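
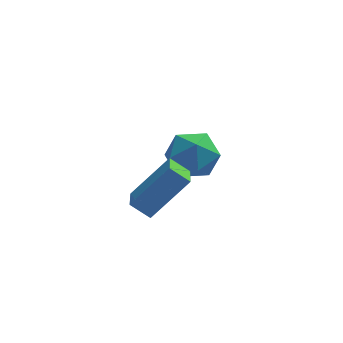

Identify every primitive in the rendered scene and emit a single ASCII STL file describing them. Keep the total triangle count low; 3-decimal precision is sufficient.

solid 
facet normal -0.502 -0.273 0.821
outer loop
vertex 2.818 1.736 -1.965
vertex 2.578 0.755 -2.438
vertex 3.507 0.87 -1.832
endloop
endfacet
facet normal 0.030 0.175 0.984
outer loop
vertex 2.818 1.736 -1.965
vertex 3.507 0.87 -1.832
vertex 3.921 1.886 -2.025
endloop
endfacet
facet normal -0.072 0.781 0.621
outer loop
vertex 2.818 1.736 -1.965
vertex 3.921 1.886 -2.025
vertex 3.247 2.4 -2.75
endloop
endfacet
facet normal -0.668 0.707 0.233
outer loop
vertex 2.818 1.736 -1.965
vertex 3.247 2.4 -2.75
vertex 2.418 1.701 -3.005
endloop
endfacet
facet normal -0.933 0.056 0.357
outer loop
vertex 2.818 1.736 -1.965
vertex 2.418 1.701 -3.005
vertex 2.578 0.755 -2.438
endloop
endfacet
facet normal 0.641 -0.117 0.758
outer loop
vertex 3.921 1.886 -2.025
vertex 3.507 0.87 -1.832
vertex 4.362 0.999 -2.535
endloop
endfacet
facet normal -0.218 -0.841 0.495
outer loop
vertex 3.507 0.87 -1.832
vertex 2.578 0.755 -2.438
vertex 3.533 0.3 -2.79
endloop
endfacet
facet normal -0.916 -0.308 -0.256
outer loop
vertex 2.578 0.755 -2.438
vertex 2.418 1.701 -3.005
vertex 2.859 0.814 -3.515
endloop
endfacet
facet normal -0.487 0.745 -0.456
outer loop
vertex 2.418 1.701 -3.005
vertex 3.247 2.4 -2.75
vertex 3.273 1.83 -3.708
endloop
endfacet
facet normal 0.474 0.863 0.171
outer loop
vertex 3.247 2.4 -2.75
vertex 3.921 1.886 -2.025
vertex 4.202 1.945 -3.102
endloop
endfacet
facet normal 0.668 -0.707 -0.233
outer loop
vertex 3.962 0.964 -3.575
vertex 4.362 0.999 -2.535
vertex 3.533 0.3 -2.79
endloop
endfacet
facet normal 0.072 -0.781 -0.621
outer loop
vertex 3.962 0.964 -3.575
vertex 3.533 0.3 -2.79
vertex 2.859 0.814 -3.515
endloop
endfacet
facet normal -0.030 -0.175 -0.984
outer loop
vertex 3.962 0.964 -3.575
vertex 2.859 0.814 -3.515
vertex 3.273 1.83 -3.708
endloop
endfacet
facet normal 0.502 0.273 -0.821
outer loop
vertex 3.962 0.964 -3.575
vertex 3.273 1.83 -3.708
vertex 4.202 1.945 -3.102
endloop
endfacet
facet normal 0.933 -0.056 -0.357
outer loop
vertex 3.962 0.964 -3.575
vertex 4.202 1.945 -3.102
vertex 4.362 0.999 -2.535
endloop
endfacet
facet normal 0.487 -0.745 0.456
outer loop
vertex 3.533 0.3 -2.79
vertex 4.362 0.999 -2.535
vertex 3.507 0.87 -1.832
endloop
endfacet
facet normal -0.474 -0.863 -0.171
outer loop
vertex 2.859 0.814 -3.515
vertex 3.533 0.3 -2.79
vertex 2.578 0.755 -2.438
endloop
endfacet
facet normal -0.641 0.117 -0.758
outer loop
vertex 3.273 1.83 -3.708
vertex 2.859 0.814 -3.515
vertex 2.418 1.701 -3.005
endloop
endfacet
facet normal 0.218 0.841 -0.495
outer loop
vertex 4.202 1.945 -3.102
vertex 3.273 1.83 -3.708
vertex 3.247 2.4 -2.75
endloop
endfacet
facet normal 0.916 0.308 0.256
outer loop
vertex 4.362 0.999 -2.535
vertex 4.202 1.945 -3.102
vertex 3.921 1.886 -2.025
endloop
endfacet
facet normal -0.650 -0.197 -0.734
outer loop
vertex 1.134 -3.143 -1.684
vertex 1.17 -2.09 -1.998
vertex 1.81 -3.33 -2.232
endloop
endfacet
facet normal -0.033 -0.958 0.286
outer loop
vertex 3.13 -2.93 -0.742
vertex 1.134 -3.143 -1.684
vertex 1.81 -3.33 -2.232
endloop
endfacet
facet normal -0.650 -0.197 -0.734
outer loop
vertex 1.81 -3.33 -2.232
vertex 1.17 -2.09 -1.998
vertex 1.846 -2.276 -2.546
endloop
endfacet
facet normal 0.759 -0.210 -0.616
outer loop
vertex 1.846 -2.276 -2.546
vertex 3.13 -2.93 -0.742
vertex 1.81 -3.33 -2.232
endloop
endfacet
facet normal -0.759 0.210 0.616
outer loop
vertex 1.134 -3.143 -1.684
vertex 2.49 -1.69 -0.508
vertex 1.17 -2.09 -1.998
endloop
endfacet
facet normal -0.032 -0.958 0.285
outer loop
vertex 2.454 -2.744 -0.194
vertex 1.134 -3.143 -1.684
vertex 3.13 -2.93 -0.742
endloop
endfacet
facet normal -0.759 0.210 0.616
outer loop
vertex 2.454 -2.744 -0.194
vertex 2.49 -1.69 -0.508
vertex 1.134 -3.143 -1.684
endloop
endfacet
facet normal 0.032 0.958 -0.286
outer loop
vertex 1.17 -2.09 -1.998
vertex 2.49 -1.69 -0.508
vertex 1.846 -2.276 -2.546
endloop
endfacet
facet normal 0.759 -0.210 -0.616
outer loop
vertex 3.166 -1.877 -1.056
vertex 3.13 -2.93 -0.742
vertex 1.846 -2.276 -2.546
endloop
endfacet
facet normal 0.033 0.958 -0.286
outer loop
vertex 1.846 -2.276 -2.546
vertex 2.49 -1.69 -0.508
vertex 3.166 -1.877 -1.056
endloop
endfacet
facet normal 0.650 0.197 0.734
outer loop
vertex 3.166 -1.877 -1.056
vertex 2.454 -2.744 -0.194
vertex 3.13 -2.93 -0.742
endloop
endfacet
facet normal 0.650 0.197 0.734
outer loop
vertex 2.49 -1.69 -0.508
vertex 2.454 -2.744 -0.194
vertex 3.166 -1.877 -1.056
endloop
endfacet

endsolid


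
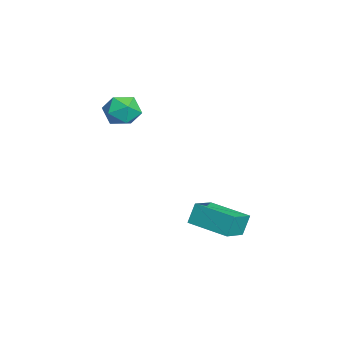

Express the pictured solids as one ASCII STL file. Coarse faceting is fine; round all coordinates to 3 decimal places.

solid 
facet normal -0.604 -0.789 0.111
outer loop
vertex -1.84 -0.425 -0.497
vertex -2.696 0.174 -0.9
vertex -1.645 -0.688 -1.302
endloop
endfacet
facet normal 0.765 -0.535 0.360
outer loop
vertex -0.684 0.566 -1.48
vertex -1.84 -0.425 -0.497
vertex -1.645 -0.688 -1.302
endloop
endfacet
facet normal -0.604 -0.789 0.112
outer loop
vertex -1.645 -0.688 -1.302
vertex -2.696 0.174 -0.9
vertex -2.501 -0.09 -1.706
endloop
endfacet
facet normal 0.225 -0.304 -0.926
outer loop
vertex -2.501 -0.09 -1.706
vertex -0.684 0.566 -1.48
vertex -1.645 -0.688 -1.302
endloop
endfacet
facet normal -0.224 0.303 0.926
outer loop
vertex -1.84 -0.425 -0.497
vertex -1.735 1.428 -1.078
vertex -2.696 0.174 -0.9
endloop
endfacet
facet normal 0.765 -0.535 0.360
outer loop
vertex -0.879 0.83 -0.674
vertex -1.84 -0.425 -0.497
vertex -0.684 0.566 -1.48
endloop
endfacet
facet normal -0.225 0.303 0.926
outer loop
vertex -0.879 0.83 -0.674
vertex -1.735 1.428 -1.078
vertex -1.84 -0.425 -0.497
endloop
endfacet
facet normal -0.764 0.535 -0.360
outer loop
vertex -2.696 0.174 -0.9
vertex -1.735 1.428 -1.078
vertex -2.501 -0.09 -1.706
endloop
endfacet
facet normal 0.224 -0.303 -0.926
outer loop
vertex -1.54 1.165 -1.883
vertex -0.684 0.566 -1.48
vertex -2.501 -0.09 -1.706
endloop
endfacet
facet normal -0.765 0.535 -0.360
outer loop
vertex -2.501 -0.09 -1.706
vertex -1.735 1.428 -1.078
vertex -1.54 1.165 -1.883
endloop
endfacet
facet normal 0.605 0.789 -0.112
outer loop
vertex -1.54 1.165 -1.883
vertex -0.879 0.83 -0.674
vertex -0.684 0.566 -1.48
endloop
endfacet
facet normal 0.604 0.789 -0.112
outer loop
vertex -1.735 1.428 -1.078
vertex -0.879 0.83 -0.674
vertex -1.54 1.165 -1.883
endloop
endfacet
facet normal -0.275 0.930 0.246
outer loop
vertex -3.498 -2.131 3.093
vertex -4.216 -2.331 3.047
vertex -3.852 -2.395 3.696
endloop
endfacet
facet normal 0.352 0.764 0.541
outer loop
vertex -3.498 -2.131 3.093
vertex -3.852 -2.395 3.696
vertex -3.153 -2.612 3.548
endloop
endfacet
facet normal 0.805 0.593 0.016
outer loop
vertex -3.498 -2.131 3.093
vertex -3.153 -2.612 3.548
vertex -3.086 -2.683 2.807
endloop
endfacet
facet normal 0.457 0.654 -0.604
outer loop
vertex -3.498 -2.131 3.093
vertex -3.086 -2.683 2.807
vertex -3.742 -2.51 2.498
endloop
endfacet
facet normal -0.210 0.861 -0.462
outer loop
vertex -3.498 -2.131 3.093
vertex -3.742 -2.51 2.498
vertex -4.216 -2.331 3.047
endloop
endfacet
facet normal 0.258 0.184 0.948
outer loop
vertex -3.153 -2.612 3.548
vertex -3.852 -2.395 3.696
vertex -3.658 -3.11 3.782
endloop
endfacet
facet normal -0.758 0.453 0.470
outer loop
vertex -3.852 -2.395 3.696
vertex -4.216 -2.331 3.047
vertex -4.314 -2.937 3.473
endloop
endfacet
facet normal -0.652 0.344 -0.675
outer loop
vertex -4.216 -2.331 3.047
vertex -3.742 -2.51 2.498
vertex -4.247 -3.008 2.732
endloop
endfacet
facet normal 0.428 0.007 -0.904
outer loop
vertex -3.742 -2.51 2.498
vertex -3.086 -2.683 2.807
vertex -3.548 -3.225 2.584
endloop
endfacet
facet normal 0.991 -0.091 0.098
outer loop
vertex -3.086 -2.683 2.807
vertex -3.153 -2.612 3.548
vertex -3.184 -3.289 3.233
endloop
endfacet
facet normal -0.457 -0.654 0.604
outer loop
vertex -3.902 -3.489 3.187
vertex -3.658 -3.11 3.782
vertex -4.314 -2.937 3.473
endloop
endfacet
facet normal -0.805 -0.593 -0.016
outer loop
vertex -3.902 -3.489 3.187
vertex -4.314 -2.937 3.473
vertex -4.247 -3.008 2.732
endloop
endfacet
facet normal -0.352 -0.764 -0.541
outer loop
vertex -3.902 -3.489 3.187
vertex -4.247 -3.008 2.732
vertex -3.548 -3.225 2.584
endloop
endfacet
facet normal 0.275 -0.930 -0.246
outer loop
vertex -3.902 -3.489 3.187
vertex -3.548 -3.225 2.584
vertex -3.184 -3.289 3.233
endloop
endfacet
facet normal 0.210 -0.861 0.462
outer loop
vertex -3.902 -3.489 3.187
vertex -3.184 -3.289 3.233
vertex -3.658 -3.11 3.782
endloop
endfacet
facet normal -0.428 -0.007 0.904
outer loop
vertex -4.314 -2.937 3.473
vertex -3.658 -3.11 3.782
vertex -3.852 -2.395 3.696
endloop
endfacet
facet normal -0.991 0.091 -0.098
outer loop
vertex -4.247 -3.008 2.732
vertex -4.314 -2.937 3.473
vertex -4.216 -2.331 3.047
endloop
endfacet
facet normal -0.258 -0.184 -0.948
outer loop
vertex -3.548 -3.225 2.584
vertex -4.247 -3.008 2.732
vertex -3.742 -2.51 2.498
endloop
endfacet
facet normal 0.758 -0.453 -0.470
outer loop
vertex -3.184 -3.289 3.233
vertex -3.548 -3.225 2.584
vertex -3.086 -2.683 2.807
endloop
endfacet
facet normal 0.652 -0.344 0.675
outer loop
vertex -3.658 -3.11 3.782
vertex -3.184 -3.289 3.233
vertex -3.153 -2.612 3.548
endloop
endfacet

endsolid


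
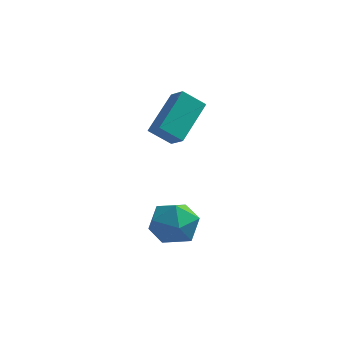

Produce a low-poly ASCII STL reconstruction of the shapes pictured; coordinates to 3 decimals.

solid 
facet normal -0.758 -0.168 0.631
outer loop
vertex -1.131 -0.682 2.583
vertex -0.595 0.994 3.674
vertex -1.682 -0.164 2.059
endloop
endfacet
facet normal -0.259 -0.809 -0.527
outer loop
vertex -0.825 0.026 1.346
vertex -1.131 -0.682 2.583
vertex -1.682 -0.164 2.059
endloop
endfacet
facet normal -0.758 -0.168 0.630
outer loop
vertex -1.682 -0.164 2.059
vertex -0.595 0.994 3.674
vertex -1.146 1.512 3.149
endloop
endfacet
facet normal -0.599 0.562 -0.570
outer loop
vertex -1.146 1.512 3.149
vertex -0.825 0.026 1.346
vertex -1.682 -0.164 2.059
endloop
endfacet
facet normal 0.599 -0.563 0.570
outer loop
vertex -1.131 -0.682 2.583
vertex 0.262 1.184 2.961
vertex -0.595 0.994 3.674
endloop
endfacet
facet normal -0.259 -0.809 -0.527
outer loop
vertex -0.274 -0.492 1.871
vertex -1.131 -0.682 2.583
vertex -0.825 0.026 1.346
endloop
endfacet
facet normal 0.599 -0.562 0.570
outer loop
vertex -0.274 -0.492 1.871
vertex 0.262 1.184 2.961
vertex -1.131 -0.682 2.583
endloop
endfacet
facet normal 0.259 0.809 0.527
outer loop
vertex -0.595 0.994 3.674
vertex 0.262 1.184 2.961
vertex -1.146 1.512 3.149
endloop
endfacet
facet normal -0.599 0.563 -0.570
outer loop
vertex -0.289 1.702 2.437
vertex -0.825 0.026 1.346
vertex -1.146 1.512 3.149
endloop
endfacet
facet normal 0.259 0.809 0.528
outer loop
vertex -1.146 1.512 3.149
vertex 0.262 1.184 2.961
vertex -0.289 1.702 2.437
endloop
endfacet
facet normal 0.758 0.168 -0.630
outer loop
vertex -0.289 1.702 2.437
vertex -0.274 -0.492 1.871
vertex -0.825 0.026 1.346
endloop
endfacet
facet normal 0.758 0.168 -0.631
outer loop
vertex 0.262 1.184 2.961
vertex -0.274 -0.492 1.871
vertex -0.289 1.702 2.437
endloop
endfacet
facet normal -0.963 -0.089 0.253
outer loop
vertex -1.19 -2.28 -1.915
vertex -0.908 -2.868 -1.05
vertex -0.987 -1.791 -0.971
endloop
endfacet
facet normal -0.846 0.525 -0.090
outer loop
vertex -1.19 -2.28 -1.915
vertex -0.987 -1.791 -0.971
vertex -0.621 -1.359 -1.895
endloop
endfacet
facet normal -0.573 0.370 -0.731
outer loop
vertex -1.19 -2.28 -1.915
vertex -0.621 -1.359 -1.895
vertex -0.316 -2.17 -2.545
endloop
endfacet
facet normal -0.522 -0.339 -0.783
outer loop
vertex -1.19 -2.28 -1.915
vertex -0.316 -2.17 -2.545
vertex -0.493 -3.102 -2.023
endloop
endfacet
facet normal -0.762 -0.623 -0.175
outer loop
vertex -1.19 -2.28 -1.915
vertex -0.493 -3.102 -2.023
vertex -0.908 -2.868 -1.05
endloop
endfacet
facet normal -0.356 0.893 0.276
outer loop
vertex -0.621 -1.359 -1.895
vertex -0.987 -1.791 -0.971
vertex 0.013 -1.378 -1.017
endloop
endfacet
facet normal -0.545 -0.101 0.832
outer loop
vertex -0.987 -1.791 -0.971
vertex -0.908 -2.868 -1.05
vertex -0.164 -2.31 -0.495
endloop
endfacet
facet normal -0.220 -0.966 0.138
outer loop
vertex -0.908 -2.868 -1.05
vertex -0.493 -3.102 -2.023
vertex 0.141 -3.121 -1.145
endloop
endfacet
facet normal 0.170 -0.506 -0.846
outer loop
vertex -0.493 -3.102 -2.023
vertex -0.316 -2.17 -2.545
vertex 0.507 -2.689 -2.069
endloop
endfacet
facet normal 0.086 0.643 -0.761
outer loop
vertex -0.316 -2.17 -2.545
vertex -0.621 -1.359 -1.895
vertex 0.428 -1.612 -1.99
endloop
endfacet
facet normal 0.522 0.339 0.783
outer loop
vertex 0.71 -2.2 -1.125
vertex 0.013 -1.378 -1.017
vertex -0.164 -2.31 -0.495
endloop
endfacet
facet normal 0.573 -0.370 0.731
outer loop
vertex 0.71 -2.2 -1.125
vertex -0.164 -2.31 -0.495
vertex 0.141 -3.121 -1.145
endloop
endfacet
facet normal 0.846 -0.525 0.090
outer loop
vertex 0.71 -2.2 -1.125
vertex 0.141 -3.121 -1.145
vertex 0.507 -2.689 -2.069
endloop
endfacet
facet normal 0.963 0.089 -0.253
outer loop
vertex 0.71 -2.2 -1.125
vertex 0.507 -2.689 -2.069
vertex 0.428 -1.612 -1.99
endloop
endfacet
facet normal 0.762 0.623 0.175
outer loop
vertex 0.71 -2.2 -1.125
vertex 0.428 -1.612 -1.99
vertex 0.013 -1.378 -1.017
endloop
endfacet
facet normal -0.170 0.506 0.846
outer loop
vertex -0.164 -2.31 -0.495
vertex 0.013 -1.378 -1.017
vertex -0.987 -1.791 -0.971
endloop
endfacet
facet normal -0.086 -0.643 0.761
outer loop
vertex 0.141 -3.121 -1.145
vertex -0.164 -2.31 -0.495
vertex -0.908 -2.868 -1.05
endloop
endfacet
facet normal 0.356 -0.893 -0.276
outer loop
vertex 0.507 -2.689 -2.069
vertex 0.141 -3.121 -1.145
vertex -0.493 -3.102 -2.023
endloop
endfacet
facet normal 0.545 0.101 -0.832
outer loop
vertex 0.428 -1.612 -1.99
vertex 0.507 -2.689 -2.069
vertex -0.316 -2.17 -2.545
endloop
endfacet
facet normal 0.220 0.966 -0.138
outer loop
vertex 0.013 -1.378 -1.017
vertex 0.428 -1.612 -1.99
vertex -0.621 -1.359 -1.895
endloop
endfacet

endsolid


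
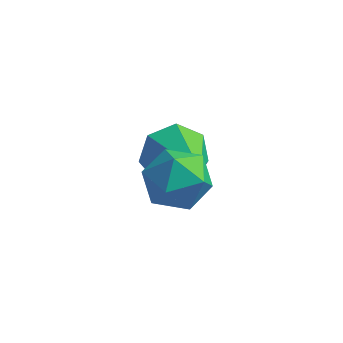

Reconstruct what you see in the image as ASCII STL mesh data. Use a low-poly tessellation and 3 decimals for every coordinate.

solid 
facet normal -0.622 0.025 0.782
outer loop
vertex -1.749 1.806 0.106
vertex -1.888 1.175 0.016
vertex -1.393 1.348 0.404
endloop
endfacet
facet normal -0.089 0.494 0.865
outer loop
vertex -1.749 1.806 0.106
vertex -1.393 1.348 0.404
vertex -1.101 1.867 0.138
endloop
endfacet
facet normal -0.104 0.945 0.311
outer loop
vertex -1.749 1.806 0.106
vertex -1.101 1.867 0.138
vertex -1.415 2.014 -0.414
endloop
endfacet
facet normal -0.647 0.754 -0.114
outer loop
vertex -1.749 1.806 0.106
vertex -1.415 2.014 -0.414
vertex -1.901 1.586 -0.489
endloop
endfacet
facet normal -0.966 0.188 0.177
outer loop
vertex -1.749 1.806 0.106
vertex -1.901 1.586 -0.489
vertex -1.888 1.175 0.016
endloop
endfacet
facet normal 0.526 0.135 0.840
outer loop
vertex -1.101 1.867 0.138
vertex -1.393 1.348 0.404
vertex -0.839 1.274 0.069
endloop
endfacet
facet normal -0.336 -0.623 0.707
outer loop
vertex -1.393 1.348 0.404
vertex -1.888 1.175 0.016
vertex -1.325 0.846 -0.006
endloop
endfacet
facet normal -0.892 -0.362 -0.272
outer loop
vertex -1.888 1.175 0.016
vertex -1.901 1.586 -0.489
vertex -1.639 0.993 -0.558
endloop
endfacet
facet normal -0.375 0.556 -0.742
outer loop
vertex -1.901 1.586 -0.489
vertex -1.415 2.014 -0.414
vertex -1.347 1.512 -0.824
endloop
endfacet
facet normal 0.502 0.863 -0.056
outer loop
vertex -1.415 2.014 -0.414
vertex -1.101 1.867 0.138
vertex -0.852 1.685 -0.436
endloop
endfacet
facet normal 0.647 -0.754 0.114
outer loop
vertex -0.991 1.054 -0.526
vertex -0.839 1.274 0.069
vertex -1.325 0.846 -0.006
endloop
endfacet
facet normal 0.104 -0.945 -0.311
outer loop
vertex -0.991 1.054 -0.526
vertex -1.325 0.846 -0.006
vertex -1.639 0.993 -0.558
endloop
endfacet
facet normal 0.089 -0.494 -0.865
outer loop
vertex -0.991 1.054 -0.526
vertex -1.639 0.993 -0.558
vertex -1.347 1.512 -0.824
endloop
endfacet
facet normal 0.622 -0.025 -0.782
outer loop
vertex -0.991 1.054 -0.526
vertex -1.347 1.512 -0.824
vertex -0.852 1.685 -0.436
endloop
endfacet
facet normal 0.966 -0.188 -0.177
outer loop
vertex -0.991 1.054 -0.526
vertex -0.852 1.685 -0.436
vertex -0.839 1.274 0.069
endloop
endfacet
facet normal 0.375 -0.556 0.742
outer loop
vertex -1.325 0.846 -0.006
vertex -0.839 1.274 0.069
vertex -1.393 1.348 0.404
endloop
endfacet
facet normal -0.502 -0.863 0.056
outer loop
vertex -1.639 0.993 -0.558
vertex -1.325 0.846 -0.006
vertex -1.888 1.175 0.016
endloop
endfacet
facet normal -0.526 -0.135 -0.840
outer loop
vertex -1.347 1.512 -0.824
vertex -1.639 0.993 -0.558
vertex -1.901 1.586 -0.489
endloop
endfacet
facet normal 0.336 0.623 -0.707
outer loop
vertex -0.852 1.685 -0.436
vertex -1.347 1.512 -0.824
vertex -1.415 2.014 -0.414
endloop
endfacet
facet normal 0.892 0.362 0.272
outer loop
vertex -0.839 1.274 0.069
vertex -0.852 1.685 -0.436
vertex -1.101 1.867 0.138
endloop
endfacet
facet normal -0.585 0.641 -0.497
outer loop
vertex -1.847 3.03 -1.985
vertex -2.164 3.167 -1.435
vertex -1.637 3.456 -1.682
endloop
endfacet
facet normal 0.880 -0.105 -0.462
outer loop
vertex -1.847 3.03 -1.985
vertex -1.637 3.456 -1.682
vertex -1.256 2.173 -0.665
endloop
endfacet
facet normal -0.585 0.641 -0.497
outer loop
vertex -1.637 3.456 -1.682
vertex -2.164 3.167 -1.435
vertex -1.824 3.665 -1.192
endloop
endfacet
facet normal 0.899 0.403 0.171
outer loop
vertex -1.637 3.456 -1.682
vertex -1.824 3.665 -1.192
vertex -1.256 2.173 -0.665
endloop
endfacet
facet normal -0.585 0.642 -0.496
outer loop
vertex -1.824 3.665 -1.192
vertex -2.164 3.167 -1.435
vertex -2.267 3.498 -0.885
endloop
endfacet
facet normal 0.396 0.436 0.808
outer loop
vertex -1.824 3.665 -1.192
vertex -2.267 3.498 -0.885
vertex -1.256 2.173 -0.665
endloop
endfacet
facet normal -0.586 0.641 -0.496
outer loop
vertex -2.267 3.498 -0.885
vertex -2.164 3.167 -1.435
vertex -2.632 3.082 -0.992
endloop
endfacet
facet normal -0.250 -0.030 0.968
outer loop
vertex -2.267 3.498 -0.885
vertex -2.632 3.082 -0.992
vertex -1.256 2.173 -0.665
endloop
endfacet
facet normal -0.586 0.641 -0.496
outer loop
vertex -2.632 3.082 -0.992
vertex -2.164 3.167 -1.435
vertex -2.645 2.73 -1.432
endloop
endfacet
facet normal -0.551 -0.643 0.531
outer loop
vertex -2.632 3.082 -0.992
vertex -2.645 2.73 -1.432
vertex -1.256 2.173 -0.665
endloop
endfacet
facet normal -0.585 0.640 -0.498
outer loop
vertex -2.645 2.73 -1.432
vertex -2.164 3.167 -1.435
vertex -2.295 2.706 -1.874
endloop
endfacet
facet normal -0.283 -0.943 -0.173
outer loop
vertex -2.645 2.73 -1.432
vertex -2.295 2.706 -1.874
vertex -1.256 2.173 -0.665
endloop
endfacet
facet normal -0.586 0.640 -0.497
outer loop
vertex -2.295 2.706 -1.874
vertex -2.164 3.167 -1.435
vertex -1.847 3.03 -1.985
endloop
endfacet
facet normal 0.356 -0.703 -0.616
outer loop
vertex -2.295 2.706 -1.874
vertex -1.847 3.03 -1.985
vertex -1.256 2.173 -0.665
endloop
endfacet

endsolid


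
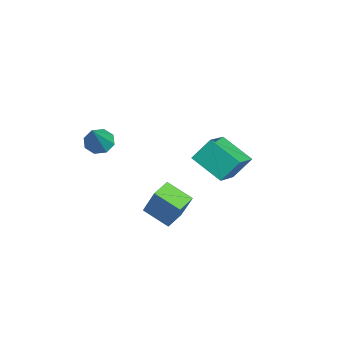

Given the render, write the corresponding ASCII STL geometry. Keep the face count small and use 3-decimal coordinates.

solid 
facet normal -0.680 -0.581 0.447
outer loop
vertex 0.429 2.7 -1.206
vertex -0.923 3.61 -2.081
vertex 0.505 1.812 -2.246
endloop
endfacet
facet normal 0.731 -0.492 0.473
outer loop
vertex 1.743 2.87 -3.059
vertex 0.429 2.7 -1.206
vertex 0.505 1.812 -2.246
endloop
endfacet
facet normal -0.680 -0.581 0.447
outer loop
vertex 0.505 1.812 -2.246
vertex -0.923 3.61 -2.081
vertex -0.847 2.722 -3.121
endloop
endfacet
facet normal 0.055 -0.648 -0.759
outer loop
vertex -0.847 2.722 -3.121
vertex 1.743 2.87 -3.059
vertex 0.505 1.812 -2.246
endloop
endfacet
facet normal -0.055 0.648 0.759
outer loop
vertex 0.429 2.7 -1.206
vertex 0.315 4.668 -2.894
vertex -0.923 3.61 -2.081
endloop
endfacet
facet normal 0.731 -0.492 0.473
outer loop
vertex 1.667 3.758 -2.019
vertex 0.429 2.7 -1.206
vertex 1.743 2.87 -3.059
endloop
endfacet
facet normal -0.055 0.648 0.759
outer loop
vertex 1.667 3.758 -2.019
vertex 0.315 4.668 -2.894
vertex 0.429 2.7 -1.206
endloop
endfacet
facet normal -0.731 0.492 -0.473
outer loop
vertex -0.923 3.61 -2.081
vertex 0.315 4.668 -2.894
vertex -0.847 2.722 -3.121
endloop
endfacet
facet normal 0.055 -0.648 -0.759
outer loop
vertex 0.391 3.78 -3.934
vertex 1.743 2.87 -3.059
vertex -0.847 2.722 -3.121
endloop
endfacet
facet normal -0.731 0.492 -0.473
outer loop
vertex -0.847 2.722 -3.121
vertex 0.315 4.668 -2.894
vertex 0.391 3.78 -3.934
endloop
endfacet
facet normal 0.680 0.581 -0.447
outer loop
vertex 0.391 3.78 -3.934
vertex 1.667 3.758 -2.019
vertex 1.743 2.87 -3.059
endloop
endfacet
facet normal 0.680 0.581 -0.447
outer loop
vertex 0.315 4.668 -2.894
vertex 1.667 3.758 -2.019
vertex 0.391 3.78 -3.934
endloop
endfacet
facet normal -0.613 -0.674 0.413
outer loop
vertex 3.296 -0.437 -2.227
vertex 2.576 0.278 -2.129
vertex 2.7 -0.828 -3.748
endloop
endfacet
facet normal 0.706 -0.701 -0.096
outer loop
vertex 3.564 0.122 -4.331
vertex 3.296 -0.437 -2.227
vertex 2.7 -0.828 -3.748
endloop
endfacet
facet normal -0.613 -0.674 0.413
outer loop
vertex 2.7 -0.828 -3.748
vertex 2.576 0.278 -2.129
vertex 1.98 -0.113 -3.65
endloop
endfacet
facet normal -0.355 -0.233 -0.905
outer loop
vertex 1.98 -0.113 -3.65
vertex 3.564 0.122 -4.331
vertex 2.7 -0.828 -3.748
endloop
endfacet
facet normal 0.355 0.233 0.905
outer loop
vertex 3.296 -0.437 -2.227
vertex 3.44 1.228 -2.712
vertex 2.576 0.278 -2.129
endloop
endfacet
facet normal 0.706 -0.701 -0.096
outer loop
vertex 4.16 0.513 -2.81
vertex 3.296 -0.437 -2.227
vertex 3.564 0.122 -4.331
endloop
endfacet
facet normal 0.355 0.233 0.905
outer loop
vertex 4.16 0.513 -2.81
vertex 3.44 1.228 -2.712
vertex 3.296 -0.437 -2.227
endloop
endfacet
facet normal -0.706 0.701 0.096
outer loop
vertex 2.576 0.278 -2.129
vertex 3.44 1.228 -2.712
vertex 1.98 -0.113 -3.65
endloop
endfacet
facet normal -0.355 -0.233 -0.905
outer loop
vertex 2.844 0.837 -4.233
vertex 3.564 0.122 -4.331
vertex 1.98 -0.113 -3.65
endloop
endfacet
facet normal -0.706 0.701 0.096
outer loop
vertex 1.98 -0.113 -3.65
vertex 3.44 1.228 -2.712
vertex 2.844 0.837 -4.233
endloop
endfacet
facet normal 0.613 0.674 -0.413
outer loop
vertex 2.844 0.837 -4.233
vertex 4.16 0.513 -2.81
vertex 3.564 0.122 -4.331
endloop
endfacet
facet normal 0.613 0.674 -0.413
outer loop
vertex 3.44 1.228 -2.712
vertex 4.16 0.513 -2.81
vertex 2.844 0.837 -4.233
endloop
endfacet
facet normal -0.578 0.234 -0.782
outer loop
vertex -0.514 -1.849 -2.037
vertex -1.102 -2.081 -1.672
vertex -0.754 -1.443 -1.738
endloop
endfacet
facet normal 0.840 0.540 -0.059
outer loop
vertex -0.514 -1.849 -2.037
vertex -0.754 -1.443 -1.738
vertex 0.082 -2.559 -0.068
endloop
endfacet
facet normal -0.577 0.234 -0.783
outer loop
vertex -0.754 -1.443 -1.738
vertex -1.102 -2.081 -1.672
vertex -1.198 -1.41 -1.401
endloop
endfacet
facet normal 0.358 0.849 0.388
outer loop
vertex -0.754 -1.443 -1.738
vertex -1.198 -1.41 -1.401
vertex 0.082 -2.559 -0.068
endloop
endfacet
facet normal -0.577 0.233 -0.782
outer loop
vertex -1.198 -1.41 -1.401
vertex -1.102 -2.081 -1.672
vertex -1.586 -1.77 -1.222
endloop
endfacet
facet normal -0.227 0.619 0.752
outer loop
vertex -1.198 -1.41 -1.401
vertex -1.586 -1.77 -1.222
vertex 0.082 -2.559 -0.068
endloop
endfacet
facet normal -0.577 0.233 -0.782
outer loop
vertex -1.586 -1.77 -1.222
vertex -1.102 -2.081 -1.672
vertex -1.69 -2.312 -1.307
endloop
endfacet
facet normal -0.575 -0.018 0.818
outer loop
vertex -1.586 -1.77 -1.222
vertex -1.69 -2.312 -1.307
vertex 0.082 -2.559 -0.068
endloop
endfacet
facet normal -0.577 0.233 -0.783
outer loop
vertex -1.69 -2.312 -1.307
vertex -1.102 -2.081 -1.672
vertex -1.45 -2.719 -1.605
endloop
endfacet
facet normal -0.479 -0.685 0.549
outer loop
vertex -1.69 -2.312 -1.307
vertex -1.45 -2.719 -1.605
vertex 0.082 -2.559 -0.068
endloop
endfacet
facet normal -0.578 0.233 -0.782
outer loop
vertex -1.45 -2.719 -1.605
vertex -1.102 -2.081 -1.672
vertex -1.006 -2.752 -1.943
endloop
endfacet
facet normal 0.003 -0.995 0.101
outer loop
vertex -1.45 -2.719 -1.605
vertex -1.006 -2.752 -1.943
vertex 0.082 -2.559 -0.068
endloop
endfacet
facet normal -0.577 0.233 -0.782
outer loop
vertex -1.006 -2.752 -1.943
vertex -1.102 -2.081 -1.672
vertex -0.618 -2.392 -2.122
endloop
endfacet
facet normal 0.588 -0.765 -0.263
outer loop
vertex -1.006 -2.752 -1.943
vertex -0.618 -2.392 -2.122
vertex 0.082 -2.559 -0.068
endloop
endfacet
facet normal -0.578 0.233 -0.782
outer loop
vertex -0.618 -2.392 -2.122
vertex -1.102 -2.081 -1.672
vertex -0.514 -1.849 -2.037
endloop
endfacet
facet normal 0.936 -0.128 -0.329
outer loop
vertex -0.618 -2.392 -2.122
vertex -0.514 -1.849 -2.037
vertex 0.082 -2.559 -0.068
endloop
endfacet

endsolid


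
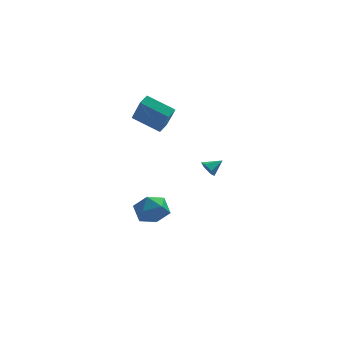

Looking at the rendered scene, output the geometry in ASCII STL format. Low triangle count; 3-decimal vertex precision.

solid 
facet normal -0.849 0.280 0.448
outer loop
vertex -1.927 1.358 4.879
vertex -1.553 2.028 5.169
vertex -2.494 2.434 3.13
endloop
endfacet
facet normal -0.456 -0.817 -0.355
outer loop
vertex -0.787 1.872 2.231
vertex -1.927 1.358 4.879
vertex -2.494 2.434 3.13
endloop
endfacet
facet normal -0.849 0.280 0.448
outer loop
vertex -2.494 2.434 3.13
vertex -1.553 2.028 5.169
vertex -2.12 3.104 3.421
endloop
endfacet
facet normal -0.266 0.505 -0.821
outer loop
vertex -2.12 3.104 3.421
vertex -0.787 1.872 2.231
vertex -2.494 2.434 3.13
endloop
endfacet
facet normal 0.267 -0.504 0.821
outer loop
vertex -1.927 1.358 4.879
vertex 0.154 1.466 4.27
vertex -1.553 2.028 5.169
endloop
endfacet
facet normal -0.456 -0.816 -0.355
outer loop
vertex -0.22 0.796 3.979
vertex -1.927 1.358 4.879
vertex -0.787 1.872 2.231
endloop
endfacet
facet normal 0.266 -0.505 0.821
outer loop
vertex -0.22 0.796 3.979
vertex 0.154 1.466 4.27
vertex -1.927 1.358 4.879
endloop
endfacet
facet normal 0.456 0.816 0.355
outer loop
vertex -1.553 2.028 5.169
vertex 0.154 1.466 4.27
vertex -2.12 3.104 3.421
endloop
endfacet
facet normal -0.267 0.504 -0.821
outer loop
vertex -0.413 2.542 2.521
vertex -0.787 1.872 2.231
vertex -2.12 3.104 3.421
endloop
endfacet
facet normal 0.456 0.816 0.355
outer loop
vertex -2.12 3.104 3.421
vertex 0.154 1.466 4.27
vertex -0.413 2.542 2.521
endloop
endfacet
facet normal 0.849 -0.280 -0.448
outer loop
vertex -0.413 2.542 2.521
vertex -0.22 0.796 3.979
vertex -0.787 1.872 2.231
endloop
endfacet
facet normal 0.849 -0.280 -0.447
outer loop
vertex 0.154 1.466 4.27
vertex -0.22 0.796 3.979
vertex -0.413 2.542 2.521
endloop
endfacet
facet normal -0.782 -0.407 -0.472
outer loop
vertex 2.322 -2.43 0.826
vertex 2.155 -2.716 1.35
vertex 1.937 -2.15 1.223
endloop
endfacet
facet normal 0.310 0.892 -0.328
outer loop
vertex 2.322 -2.43 0.826
vertex 1.937 -2.15 1.223
vertex 2.985 -2.284 1.85
endloop
endfacet
facet normal -0.782 -0.407 -0.472
outer loop
vertex 1.937 -2.15 1.223
vertex 2.155 -2.716 1.35
vertex 1.77 -2.436 1.747
endloop
endfacet
facet normal -0.148 0.887 0.437
outer loop
vertex 1.937 -2.15 1.223
vertex 1.77 -2.436 1.747
vertex 2.985 -2.284 1.85
endloop
endfacet
facet normal -0.782 -0.408 -0.471
outer loop
vertex 1.77 -2.436 1.747
vertex 2.155 -2.716 1.35
vertex 1.989 -3.002 1.874
endloop
endfacet
facet normal -0.105 0.179 0.978
outer loop
vertex 1.77 -2.436 1.747
vertex 1.989 -3.002 1.874
vertex 2.985 -2.284 1.85
endloop
endfacet
facet normal -0.782 -0.408 -0.471
outer loop
vertex 1.989 -3.002 1.874
vertex 2.155 -2.716 1.35
vertex 2.374 -3.282 1.477
endloop
endfacet
facet normal 0.396 -0.524 0.754
outer loop
vertex 1.989 -3.002 1.874
vertex 2.374 -3.282 1.477
vertex 2.985 -2.284 1.85
endloop
endfacet
facet normal -0.781 -0.408 -0.472
outer loop
vertex 2.374 -3.282 1.477
vertex 2.155 -2.716 1.35
vertex 2.541 -2.996 0.953
endloop
endfacet
facet normal 0.855 -0.519 -0.011
outer loop
vertex 2.374 -3.282 1.477
vertex 2.541 -2.996 0.953
vertex 2.985 -2.284 1.85
endloop
endfacet
facet normal -0.781 -0.408 -0.472
outer loop
vertex 2.541 -2.996 0.953
vertex 2.155 -2.716 1.35
vertex 2.322 -2.43 0.826
endloop
endfacet
facet normal 0.812 0.190 -0.553
outer loop
vertex 2.541 -2.996 0.953
vertex 2.322 -2.43 0.826
vertex 2.985 -2.284 1.85
endloop
endfacet
facet normal -0.646 0.334 0.686
outer loop
vertex -2.34 0.376 -3.355
vertex -1.498 0.243 -2.498
vertex -1.592 1.289 -3.096
endloop
endfacet
facet normal -0.779 0.625 0.048
outer loop
vertex -2.34 0.376 -3.355
vertex -1.592 1.289 -3.096
vertex -1.864 1.038 -4.247
endloop
endfacet
facet normal -0.906 0.095 -0.413
outer loop
vertex -2.34 0.376 -3.355
vertex -1.864 1.038 -4.247
vertex -1.939 -0.163 -4.36
endloop
endfacet
facet normal -0.851 -0.522 -0.060
outer loop
vertex -2.34 0.376 -3.355
vertex -1.939 -0.163 -4.36
vertex -1.713 -0.655 -3.279
endloop
endfacet
facet normal -0.690 -0.374 0.620
outer loop
vertex -2.34 0.376 -3.355
vertex -1.713 -0.655 -3.279
vertex -1.498 0.243 -2.498
endloop
endfacet
facet normal -0.191 0.967 -0.166
outer loop
vertex -1.864 1.038 -4.247
vertex -1.592 1.289 -3.096
vertex -0.727 1.315 -3.941
endloop
endfacet
facet normal 0.025 0.498 0.867
outer loop
vertex -1.592 1.289 -3.096
vertex -1.498 0.243 -2.498
vertex -0.501 0.823 -2.86
endloop
endfacet
facet normal -0.046 -0.649 0.759
outer loop
vertex -1.498 0.243 -2.498
vertex -1.713 -0.655 -3.279
vertex -0.576 -0.378 -2.973
endloop
endfacet
facet normal -0.306 -0.889 -0.341
outer loop
vertex -1.713 -0.655 -3.279
vertex -1.939 -0.163 -4.36
vertex -0.848 -0.629 -4.124
endloop
endfacet
facet normal -0.395 0.110 -0.912
outer loop
vertex -1.939 -0.163 -4.36
vertex -1.864 1.038 -4.247
vertex -0.942 0.417 -4.722
endloop
endfacet
facet normal 0.851 0.522 0.060
outer loop
vertex -0.1 0.284 -3.865
vertex -0.727 1.315 -3.941
vertex -0.501 0.823 -2.86
endloop
endfacet
facet normal 0.906 -0.095 0.413
outer loop
vertex -0.1 0.284 -3.865
vertex -0.501 0.823 -2.86
vertex -0.576 -0.378 -2.973
endloop
endfacet
facet normal 0.779 -0.625 -0.048
outer loop
vertex -0.1 0.284 -3.865
vertex -0.576 -0.378 -2.973
vertex -0.848 -0.629 -4.124
endloop
endfacet
facet normal 0.646 -0.334 -0.686
outer loop
vertex -0.1 0.284 -3.865
vertex -0.848 -0.629 -4.124
vertex -0.942 0.417 -4.722
endloop
endfacet
facet normal 0.690 0.374 -0.620
outer loop
vertex -0.1 0.284 -3.865
vertex -0.942 0.417 -4.722
vertex -0.727 1.315 -3.941
endloop
endfacet
facet normal 0.306 0.889 0.341
outer loop
vertex -0.501 0.823 -2.86
vertex -0.727 1.315 -3.941
vertex -1.592 1.289 -3.096
endloop
endfacet
facet normal 0.395 -0.110 0.912
outer loop
vertex -0.576 -0.378 -2.973
vertex -0.501 0.823 -2.86
vertex -1.498 0.243 -2.498
endloop
endfacet
facet normal 0.191 -0.967 0.166
outer loop
vertex -0.848 -0.629 -4.124
vertex -0.576 -0.378 -2.973
vertex -1.713 -0.655 -3.279
endloop
endfacet
facet normal -0.025 -0.498 -0.867
outer loop
vertex -0.942 0.417 -4.722
vertex -0.848 -0.629 -4.124
vertex -1.939 -0.163 -4.36
endloop
endfacet
facet normal 0.046 0.649 -0.759
outer loop
vertex -0.727 1.315 -3.941
vertex -0.942 0.417 -4.722
vertex -1.864 1.038 -4.247
endloop
endfacet

endsolid


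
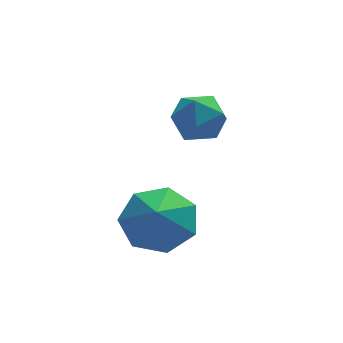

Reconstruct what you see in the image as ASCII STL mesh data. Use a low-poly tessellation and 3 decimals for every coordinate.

solid 
facet normal 0.217 0.554 -0.804
outer loop
vertex -0.107 -0.451 -1.338
vertex -0.568 -1.165 -1.954
vertex -0.996 -0.325 -1.491
endloop
endfacet
facet normal -0.133 0.230 0.964
outer loop
vertex -0.107 -0.451 -1.338
vertex -0.996 -0.325 -1.491
vertex -0.792 -1.735 -1.126
endloop
endfacet
facet normal 0.217 0.554 -0.804
outer loop
vertex -0.996 -0.325 -1.491
vertex -0.568 -1.165 -1.954
vertex -1.564 -0.832 -1.993
endloop
endfacet
facet normal -0.700 0.082 0.709
outer loop
vertex -0.996 -0.325 -1.491
vertex -1.564 -0.832 -1.993
vertex -0.792 -1.735 -1.126
endloop
endfacet
facet normal 0.217 0.554 -0.804
outer loop
vertex -1.564 -0.832 -1.993
vertex -0.568 -1.165 -1.954
vertex -1.381 -1.589 -2.465
endloop
endfacet
facet normal -0.850 -0.411 0.329
outer loop
vertex -1.564 -0.832 -1.993
vertex -1.381 -1.589 -2.465
vertex -0.792 -1.735 -1.126
endloop
endfacet
facet normal 0.216 0.554 -0.804
outer loop
vertex -1.381 -1.589 -2.465
vertex -0.568 -1.165 -1.954
vertex -0.587 -2.027 -2.553
endloop
endfacet
facet normal -0.471 -0.875 0.112
outer loop
vertex -1.381 -1.589 -2.465
vertex -0.587 -2.027 -2.553
vertex -0.792 -1.735 -1.126
endloop
endfacet
facet normal 0.217 0.554 -0.804
outer loop
vertex -0.587 -2.027 -2.553
vertex -0.568 -1.165 -1.954
vertex 0.221 -1.816 -2.19
endloop
endfacet
facet normal 0.153 -0.964 0.219
outer loop
vertex -0.587 -2.027 -2.553
vertex 0.221 -1.816 -2.19
vertex -0.792 -1.735 -1.126
endloop
endfacet
facet normal 0.216 0.554 -0.804
outer loop
vertex 0.221 -1.816 -2.19
vertex -0.568 -1.165 -1.954
vertex 0.435 -1.114 -1.649
endloop
endfacet
facet normal 0.551 -0.608 0.571
outer loop
vertex 0.221 -1.816 -2.19
vertex 0.435 -1.114 -1.649
vertex -0.792 -1.735 -1.126
endloop
endfacet
facet normal 0.216 0.554 -0.804
outer loop
vertex 0.435 -1.114 -1.649
vertex -0.568 -1.165 -1.954
vertex -0.107 -0.451 -1.338
endloop
endfacet
facet normal 0.424 -0.077 0.903
outer loop
vertex 0.435 -1.114 -1.649
vertex -0.107 -0.451 -1.338
vertex -0.792 -1.735 -1.126
endloop
endfacet
facet normal 0.451 -0.107 0.886
outer loop
vertex 1.822 1.964 0.15
vertex 1.16 1.489 0.43
vertex 1.83 1.108 0.043
endloop
endfacet
facet normal 0.931 -0.037 0.363
outer loop
vertex 1.822 1.964 0.15
vertex 1.83 1.108 0.043
vertex 2.098 1.625 -0.593
endloop
endfacet
facet normal 0.810 0.585 0.034
outer loop
vertex 1.822 1.964 0.15
vertex 2.098 1.625 -0.593
vertex 1.594 2.324 -0.6
endloop
endfacet
facet normal 0.256 0.900 0.354
outer loop
vertex 1.822 1.964 0.15
vertex 1.594 2.324 -0.6
vertex 1.014 2.24 0.033
endloop
endfacet
facet normal 0.034 0.472 0.881
outer loop
vertex 1.822 1.964 0.15
vertex 1.014 2.24 0.033
vertex 1.16 1.489 0.43
endloop
endfacet
facet normal 0.821 -0.561 -0.110
outer loop
vertex 2.098 1.625 -0.593
vertex 1.83 1.108 0.043
vertex 1.606 0.94 -0.773
endloop
endfacet
facet normal 0.043 -0.674 0.738
outer loop
vertex 1.83 1.108 0.043
vertex 1.16 1.489 0.43
vertex 1.026 0.856 -0.14
endloop
endfacet
facet normal -0.632 0.262 0.729
outer loop
vertex 1.16 1.489 0.43
vertex 1.014 2.24 0.033
vertex 0.522 1.555 -0.147
endloop
endfacet
facet normal -0.271 0.955 -0.122
outer loop
vertex 1.014 2.24 0.033
vertex 1.594 2.324 -0.6
vertex 0.79 2.072 -0.783
endloop
endfacet
facet normal 0.626 0.445 -0.641
outer loop
vertex 1.594 2.324 -0.6
vertex 2.098 1.625 -0.593
vertex 1.46 1.691 -1.17
endloop
endfacet
facet normal -0.256 -0.900 -0.354
outer loop
vertex 0.798 1.216 -0.89
vertex 1.606 0.94 -0.773
vertex 1.026 0.856 -0.14
endloop
endfacet
facet normal -0.810 -0.585 -0.034
outer loop
vertex 0.798 1.216 -0.89
vertex 1.026 0.856 -0.14
vertex 0.522 1.555 -0.147
endloop
endfacet
facet normal -0.931 0.037 -0.363
outer loop
vertex 0.798 1.216 -0.89
vertex 0.522 1.555 -0.147
vertex 0.79 2.072 -0.783
endloop
endfacet
facet normal -0.451 0.107 -0.886
outer loop
vertex 0.798 1.216 -0.89
vertex 0.79 2.072 -0.783
vertex 1.46 1.691 -1.17
endloop
endfacet
facet normal -0.034 -0.472 -0.881
outer loop
vertex 0.798 1.216 -0.89
vertex 1.46 1.691 -1.17
vertex 1.606 0.94 -0.773
endloop
endfacet
facet normal 0.271 -0.955 0.122
outer loop
vertex 1.026 0.856 -0.14
vertex 1.606 0.94 -0.773
vertex 1.83 1.108 0.043
endloop
endfacet
facet normal -0.626 -0.445 0.641
outer loop
vertex 0.522 1.555 -0.147
vertex 1.026 0.856 -0.14
vertex 1.16 1.489 0.43
endloop
endfacet
facet normal -0.821 0.561 0.110
outer loop
vertex 0.79 2.072 -0.783
vertex 0.522 1.555 -0.147
vertex 1.014 2.24 0.033
endloop
endfacet
facet normal -0.043 0.674 -0.738
outer loop
vertex 1.46 1.691 -1.17
vertex 0.79 2.072 -0.783
vertex 1.594 2.324 -0.6
endloop
endfacet
facet normal 0.632 -0.262 -0.729
outer loop
vertex 1.606 0.94 -0.773
vertex 1.46 1.691 -1.17
vertex 2.098 1.625 -0.593
endloop
endfacet

endsolid


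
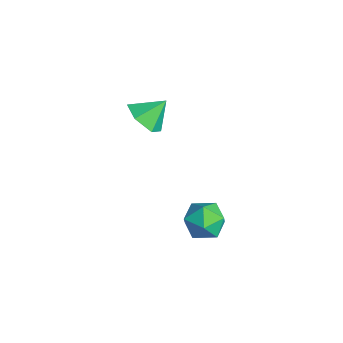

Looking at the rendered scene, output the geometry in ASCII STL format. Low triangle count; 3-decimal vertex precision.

solid 
facet normal 0.067 0.971 0.230
outer loop
vertex 3.362 0.093 -3.746
vertex 2.876 -0.048 -3.009
vertex 3.767 -0.117 -2.977
endloop
endfacet
facet normal 0.642 0.755 -0.132
outer loop
vertex 3.362 0.093 -3.746
vertex 3.767 -0.117 -2.977
vertex 4.043 -0.486 -3.743
endloop
endfacet
facet normal 0.424 0.495 -0.759
outer loop
vertex 3.362 0.093 -3.746
vertex 4.043 -0.486 -3.743
vertex 3.323 -0.645 -4.249
endloop
endfacet
facet normal -0.287 0.550 -0.784
outer loop
vertex 3.362 0.093 -3.746
vertex 3.323 -0.645 -4.249
vertex 2.602 -0.374 -3.795
endloop
endfacet
facet normal -0.507 0.844 -0.173
outer loop
vertex 3.362 0.093 -3.746
vertex 2.602 -0.374 -3.795
vertex 2.876 -0.048 -3.009
endloop
endfacet
facet normal 0.946 0.222 0.234
outer loop
vertex 4.043 -0.486 -3.743
vertex 3.767 -0.117 -2.977
vertex 3.978 -0.986 -3.005
endloop
endfacet
facet normal 0.015 0.572 0.820
outer loop
vertex 3.767 -0.117 -2.977
vertex 2.876 -0.048 -3.009
vertex 3.257 -0.715 -2.551
endloop
endfacet
facet normal -0.915 0.366 0.167
outer loop
vertex 2.876 -0.048 -3.009
vertex 2.602 -0.374 -3.795
vertex 2.537 -0.874 -3.057
endloop
endfacet
facet normal -0.559 -0.109 -0.822
outer loop
vertex 2.602 -0.374 -3.795
vertex 3.323 -0.645 -4.249
vertex 2.813 -1.243 -3.823
endloop
endfacet
facet normal 0.592 -0.198 -0.781
outer loop
vertex 3.323 -0.645 -4.249
vertex 4.043 -0.486 -3.743
vertex 3.704 -1.312 -3.791
endloop
endfacet
facet normal 0.287 -0.550 0.784
outer loop
vertex 3.218 -1.453 -3.054
vertex 3.978 -0.986 -3.005
vertex 3.257 -0.715 -2.551
endloop
endfacet
facet normal -0.424 -0.495 0.759
outer loop
vertex 3.218 -1.453 -3.054
vertex 3.257 -0.715 -2.551
vertex 2.537 -0.874 -3.057
endloop
endfacet
facet normal -0.642 -0.755 0.132
outer loop
vertex 3.218 -1.453 -3.054
vertex 2.537 -0.874 -3.057
vertex 2.813 -1.243 -3.823
endloop
endfacet
facet normal -0.067 -0.971 -0.230
outer loop
vertex 3.218 -1.453 -3.054
vertex 2.813 -1.243 -3.823
vertex 3.704 -1.312 -3.791
endloop
endfacet
facet normal 0.507 -0.844 0.173
outer loop
vertex 3.218 -1.453 -3.054
vertex 3.704 -1.312 -3.791
vertex 3.978 -0.986 -3.005
endloop
endfacet
facet normal 0.559 0.109 0.822
outer loop
vertex 3.257 -0.715 -2.551
vertex 3.978 -0.986 -3.005
vertex 3.767 -0.117 -2.977
endloop
endfacet
facet normal -0.592 0.198 0.781
outer loop
vertex 2.537 -0.874 -3.057
vertex 3.257 -0.715 -2.551
vertex 2.876 -0.048 -3.009
endloop
endfacet
facet normal -0.946 -0.222 -0.234
outer loop
vertex 2.813 -1.243 -3.823
vertex 2.537 -0.874 -3.057
vertex 2.602 -0.374 -3.795
endloop
endfacet
facet normal -0.015 -0.572 -0.820
outer loop
vertex 3.704 -1.312 -3.791
vertex 2.813 -1.243 -3.823
vertex 3.323 -0.645 -4.249
endloop
endfacet
facet normal 0.915 -0.366 -0.167
outer loop
vertex 3.978 -0.986 -3.005
vertex 3.704 -1.312 -3.791
vertex 4.043 -0.486 -3.743
endloop
endfacet
facet normal -0.035 -0.746 -0.665
outer loop
vertex -0.819 -1.772 -0.747
vertex -1.24 -1.24 -1.322
vertex -0.351 -1.281 -1.323
endloop
endfacet
facet normal 0.730 0.097 0.676
outer loop
vertex -0.819 -1.772 -0.747
vertex -0.351 -1.281 -1.323
vertex -1.2 -0.36 -0.538
endloop
endfacet
facet normal -0.035 -0.746 -0.665
outer loop
vertex -0.351 -1.281 -1.323
vertex -1.24 -1.24 -1.322
vertex -0.773 -0.748 -1.898
endloop
endfacet
facet normal 0.756 0.653 0.051
outer loop
vertex -0.351 -1.281 -1.323
vertex -0.773 -0.748 -1.898
vertex -1.2 -0.36 -0.538
endloop
endfacet
facet normal -0.034 -0.746 -0.665
outer loop
vertex -0.773 -0.748 -1.898
vertex -1.24 -1.24 -1.322
vertex -1.662 -0.708 -1.898
endloop
endfacet
facet normal 0.043 0.964 -0.261
outer loop
vertex -0.773 -0.748 -1.898
vertex -1.662 -0.708 -1.898
vertex -1.2 -0.36 -0.538
endloop
endfacet
facet normal -0.034 -0.746 -0.665
outer loop
vertex -1.662 -0.708 -1.898
vertex -1.24 -1.24 -1.322
vertex -2.129 -1.2 -1.322
endloop
endfacet
facet normal -0.693 0.719 0.052
outer loop
vertex -1.662 -0.708 -1.898
vertex -2.129 -1.2 -1.322
vertex -1.2 -0.36 -0.538
endloop
endfacet
facet normal -0.034 -0.746 -0.665
outer loop
vertex -2.129 -1.2 -1.322
vertex -1.24 -1.24 -1.322
vertex -1.708 -1.732 -0.747
endloop
endfacet
facet normal -0.718 0.163 0.677
outer loop
vertex -2.129 -1.2 -1.322
vertex -1.708 -1.732 -0.747
vertex -1.2 -0.36 -0.538
endloop
endfacet
facet normal -0.034 -0.746 -0.665
outer loop
vertex -1.708 -1.732 -0.747
vertex -1.24 -1.24 -1.322
vertex -0.819 -1.772 -0.747
endloop
endfacet
facet normal -0.007 -0.148 0.989
outer loop
vertex -1.708 -1.732 -0.747
vertex -0.819 -1.772 -0.747
vertex -1.2 -0.36 -0.538
endloop
endfacet

endsolid


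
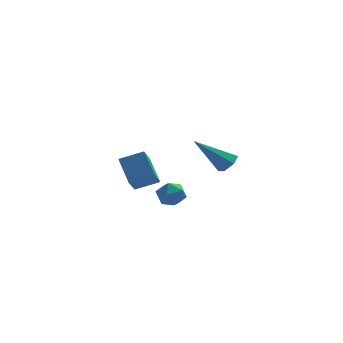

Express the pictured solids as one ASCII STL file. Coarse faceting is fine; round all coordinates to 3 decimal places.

solid 
facet normal 0.728 0.099 -0.678
outer loop
vertex 0.638 -3.826 2.463
vertex 0.251 -3.845 2.045
vertex 0.398 -3.345 2.276
endloop
endfacet
facet normal 0.340 0.483 0.806
outer loop
vertex 0.638 -3.826 2.463
vertex 0.398 -3.345 2.276
vertex -1.131 -4.035 3.335
endloop
endfacet
facet normal 0.728 0.099 -0.678
outer loop
vertex 0.398 -3.345 2.276
vertex 0.251 -3.845 2.045
vertex 0.011 -3.363 1.858
endloop
endfacet
facet normal -0.275 0.937 0.214
outer loop
vertex 0.398 -3.345 2.276
vertex 0.011 -3.363 1.858
vertex -1.131 -4.035 3.335
endloop
endfacet
facet normal 0.728 0.099 -0.678
outer loop
vertex 0.011 -3.363 1.858
vertex 0.251 -3.845 2.045
vertex -0.136 -3.864 1.627
endloop
endfacet
facet normal -0.799 0.429 -0.422
outer loop
vertex 0.011 -3.363 1.858
vertex -0.136 -3.864 1.627
vertex -1.131 -4.035 3.335
endloop
endfacet
facet normal 0.728 0.100 -0.678
outer loop
vertex -0.136 -3.864 1.627
vertex 0.251 -3.845 2.045
vertex 0.105 -4.345 1.815
endloop
endfacet
facet normal -0.706 -0.535 -0.465
outer loop
vertex -0.136 -3.864 1.627
vertex 0.105 -4.345 1.815
vertex -1.131 -4.035 3.335
endloop
endfacet
facet normal 0.727 0.100 -0.679
outer loop
vertex 0.105 -4.345 1.815
vertex 0.251 -3.845 2.045
vertex 0.492 -4.327 2.232
endloop
endfacet
facet normal -0.091 -0.988 0.127
outer loop
vertex 0.105 -4.345 1.815
vertex 0.492 -4.327 2.232
vertex -1.131 -4.035 3.335
endloop
endfacet
facet normal 0.728 0.101 -0.678
outer loop
vertex 0.492 -4.327 2.232
vertex 0.251 -3.845 2.045
vertex 0.638 -3.826 2.463
endloop
endfacet
facet normal 0.433 -0.478 0.764
outer loop
vertex 0.492 -4.327 2.232
vertex 0.638 -3.826 2.463
vertex -1.131 -4.035 3.335
endloop
endfacet
facet normal -0.662 0.205 0.721
outer loop
vertex -2.601 0.679 -1.023
vertex -2.931 0.032 -1.142
vertex -2.383 0.081 -0.653
endloop
endfacet
facet normal -0.036 0.516 0.856
outer loop
vertex -2.601 0.679 -1.023
vertex -2.383 0.081 -0.653
vertex -1.884 0.553 -0.917
endloop
endfacet
facet normal 0.121 0.944 0.306
outer loop
vertex -2.601 0.679 -1.023
vertex -1.884 0.553 -0.917
vertex -2.123 0.795 -1.57
endloop
endfacet
facet normal -0.410 0.896 -0.168
outer loop
vertex -2.601 0.679 -1.023
vertex -2.123 0.795 -1.57
vertex -2.77 0.473 -1.709
endloop
endfacet
facet normal -0.894 0.440 0.088
outer loop
vertex -2.601 0.679 -1.023
vertex -2.77 0.473 -1.709
vertex -2.931 0.032 -1.142
endloop
endfacet
facet normal 0.463 0.007 0.887
outer loop
vertex -1.884 0.553 -0.917
vertex -2.383 0.081 -0.653
vertex -1.77 -0.173 -0.971
endloop
endfacet
facet normal -0.552 -0.498 0.669
outer loop
vertex -2.383 0.081 -0.653
vertex -2.931 0.032 -1.142
vertex -2.417 -0.495 -1.11
endloop
endfacet
facet normal -0.927 -0.119 -0.356
outer loop
vertex -2.931 0.032 -1.142
vertex -2.77 0.473 -1.709
vertex -2.656 -0.253 -1.763
endloop
endfacet
facet normal -0.143 0.620 -0.771
outer loop
vertex -2.77 0.473 -1.709
vertex -2.123 0.795 -1.57
vertex -2.157 0.219 -2.027
endloop
endfacet
facet normal 0.716 0.698 -0.003
outer loop
vertex -2.123 0.795 -1.57
vertex -1.884 0.553 -0.917
vertex -1.609 0.268 -1.538
endloop
endfacet
facet normal 0.410 -0.896 0.168
outer loop
vertex -1.939 -0.379 -1.657
vertex -1.77 -0.173 -0.971
vertex -2.417 -0.495 -1.11
endloop
endfacet
facet normal -0.121 -0.944 -0.306
outer loop
vertex -1.939 -0.379 -1.657
vertex -2.417 -0.495 -1.11
vertex -2.656 -0.253 -1.763
endloop
endfacet
facet normal 0.036 -0.516 -0.856
outer loop
vertex -1.939 -0.379 -1.657
vertex -2.656 -0.253 -1.763
vertex -2.157 0.219 -2.027
endloop
endfacet
facet normal 0.662 -0.205 -0.721
outer loop
vertex -1.939 -0.379 -1.657
vertex -2.157 0.219 -2.027
vertex -1.609 0.268 -1.538
endloop
endfacet
facet normal 0.894 -0.440 -0.088
outer loop
vertex -1.939 -0.379 -1.657
vertex -1.609 0.268 -1.538
vertex -1.77 -0.173 -0.971
endloop
endfacet
facet normal 0.143 -0.620 0.771
outer loop
vertex -2.417 -0.495 -1.11
vertex -1.77 -0.173 -0.971
vertex -2.383 0.081 -0.653
endloop
endfacet
facet normal -0.716 -0.698 0.003
outer loop
vertex -2.656 -0.253 -1.763
vertex -2.417 -0.495 -1.11
vertex -2.931 0.032 -1.142
endloop
endfacet
facet normal -0.463 -0.007 -0.887
outer loop
vertex -2.157 0.219 -2.027
vertex -2.656 -0.253 -1.763
vertex -2.77 0.473 -1.709
endloop
endfacet
facet normal 0.552 0.498 -0.669
outer loop
vertex -1.609 0.268 -1.538
vertex -2.157 0.219 -2.027
vertex -2.123 0.795 -1.57
endloop
endfacet
facet normal 0.927 0.119 0.356
outer loop
vertex -1.77 -0.173 -0.971
vertex -1.609 0.268 -1.538
vertex -1.884 0.553 -0.917
endloop
endfacet
facet normal -0.927 -0.118 -0.355
outer loop
vertex -4.129 0.689 -0.919
vertex -4.656 1.643 0.14
vertex -3.956 1.635 -1.686
endloop
endfacet
facet normal 0.347 -0.628 -0.696
outer loop
vertex -2.844 1.777 -1.26
vertex -4.129 0.689 -0.919
vertex -3.956 1.635 -1.686
endloop
endfacet
facet normal -0.927 -0.119 -0.355
outer loop
vertex -3.956 1.635 -1.686
vertex -4.656 1.643 0.14
vertex -4.484 2.589 -0.627
endloop
endfacet
facet normal 0.140 0.769 -0.623
outer loop
vertex -4.484 2.589 -0.627
vertex -2.844 1.777 -1.26
vertex -3.956 1.635 -1.686
endloop
endfacet
facet normal -0.140 -0.769 0.623
outer loop
vertex -4.129 0.689 -0.919
vertex -3.544 1.785 0.566
vertex -4.656 1.643 0.14
endloop
endfacet
facet normal 0.347 -0.628 -0.697
outer loop
vertex -3.016 0.831 -0.493
vertex -4.129 0.689 -0.919
vertex -2.844 1.777 -1.26
endloop
endfacet
facet normal -0.140 -0.769 0.623
outer loop
vertex -3.016 0.831 -0.493
vertex -3.544 1.785 0.566
vertex -4.129 0.689 -0.919
endloop
endfacet
facet normal -0.347 0.628 0.697
outer loop
vertex -4.656 1.643 0.14
vertex -3.544 1.785 0.566
vertex -4.484 2.589 -0.627
endloop
endfacet
facet normal 0.140 0.769 -0.623
outer loop
vertex -3.371 2.731 -0.201
vertex -2.844 1.777 -1.26
vertex -4.484 2.589 -0.627
endloop
endfacet
facet normal -0.347 0.628 0.697
outer loop
vertex -4.484 2.589 -0.627
vertex -3.544 1.785 0.566
vertex -3.371 2.731 -0.201
endloop
endfacet
facet normal 0.927 0.119 0.355
outer loop
vertex -3.371 2.731 -0.201
vertex -3.016 0.831 -0.493
vertex -2.844 1.777 -1.26
endloop
endfacet
facet normal 0.927 0.119 0.355
outer loop
vertex -3.544 1.785 0.566
vertex -3.016 0.831 -0.493
vertex -3.371 2.731 -0.201
endloop
endfacet

endsolid


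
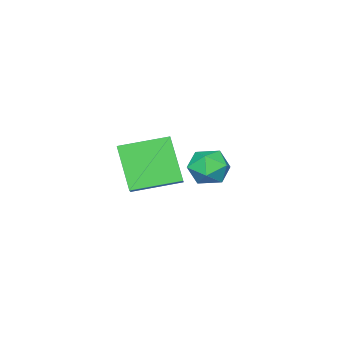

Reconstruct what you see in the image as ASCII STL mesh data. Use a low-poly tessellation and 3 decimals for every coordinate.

solid 
facet normal -0.088 -0.209 0.974
outer loop
vertex 0.865 2.119 2.641
vertex 0.048 2.106 2.564
vertex 0.481 1.418 2.456
endloop
endfacet
facet normal 0.519 -0.472 0.712
outer loop
vertex 0.865 2.119 2.641
vertex 0.481 1.418 2.456
vertex 1.181 1.615 2.076
endloop
endfacet
facet normal 0.896 0.070 0.439
outer loop
vertex 0.865 2.119 2.641
vertex 1.181 1.615 2.076
vertex 1.18 2.425 1.949
endloop
endfacet
facet normal 0.520 0.668 0.532
outer loop
vertex 0.865 2.119 2.641
vertex 1.18 2.425 1.949
vertex 0.48 2.729 2.251
endloop
endfacet
facet normal -0.089 0.496 0.864
outer loop
vertex 0.865 2.119 2.641
vertex 0.48 2.729 2.251
vertex 0.048 2.106 2.564
endloop
endfacet
facet normal 0.355 -0.917 0.179
outer loop
vertex 1.181 1.615 2.076
vertex 0.481 1.418 2.456
vertex 0.56 1.291 1.649
endloop
endfacet
facet normal -0.630 -0.491 0.602
outer loop
vertex 0.481 1.418 2.456
vertex 0.048 2.106 2.564
vertex -0.14 1.595 1.951
endloop
endfacet
facet normal -0.631 0.650 0.424
outer loop
vertex 0.048 2.106 2.564
vertex 0.48 2.729 2.251
vertex -0.141 2.405 1.824
endloop
endfacet
facet normal 0.355 0.928 -0.111
outer loop
vertex 0.48 2.729 2.251
vertex 1.18 2.425 1.949
vertex 0.559 2.602 1.444
endloop
endfacet
facet normal 0.964 -0.040 -0.262
outer loop
vertex 1.18 2.425 1.949
vertex 1.181 1.615 2.076
vertex 0.992 1.914 1.336
endloop
endfacet
facet normal -0.520 -0.668 -0.532
outer loop
vertex 0.175 1.901 1.259
vertex 0.56 1.291 1.649
vertex -0.14 1.595 1.951
endloop
endfacet
facet normal -0.896 -0.070 -0.439
outer loop
vertex 0.175 1.901 1.259
vertex -0.14 1.595 1.951
vertex -0.141 2.405 1.824
endloop
endfacet
facet normal -0.519 0.472 -0.712
outer loop
vertex 0.175 1.901 1.259
vertex -0.141 2.405 1.824
vertex 0.559 2.602 1.444
endloop
endfacet
facet normal 0.088 0.209 -0.974
outer loop
vertex 0.175 1.901 1.259
vertex 0.559 2.602 1.444
vertex 0.992 1.914 1.336
endloop
endfacet
facet normal 0.089 -0.496 -0.864
outer loop
vertex 0.175 1.901 1.259
vertex 0.992 1.914 1.336
vertex 0.56 1.291 1.649
endloop
endfacet
facet normal -0.355 -0.928 0.111
outer loop
vertex -0.14 1.595 1.951
vertex 0.56 1.291 1.649
vertex 0.481 1.418 2.456
endloop
endfacet
facet normal -0.964 0.040 0.262
outer loop
vertex -0.141 2.405 1.824
vertex -0.14 1.595 1.951
vertex 0.048 2.106 2.564
endloop
endfacet
facet normal -0.355 0.917 -0.179
outer loop
vertex 0.559 2.602 1.444
vertex -0.141 2.405 1.824
vertex 0.48 2.729 2.251
endloop
endfacet
facet normal 0.630 0.491 -0.602
outer loop
vertex 0.992 1.914 1.336
vertex 0.559 2.602 1.444
vertex 1.18 2.425 1.949
endloop
endfacet
facet normal 0.631 -0.650 -0.424
outer loop
vertex 0.56 1.291 1.649
vertex 0.992 1.914 1.336
vertex 1.181 1.615 2.076
endloop
endfacet
facet normal -0.692 0.694 0.202
outer loop
vertex -1.438 -1.227 1.654
vertex -0.915 -0.22 -0.017
vertex -2.045 -1.695 1.182
endloop
endfacet
facet normal -0.259 -0.498 0.827
outer loop
vertex -0.725 -3.02 0.797
vertex -1.438 -1.227 1.654
vertex -2.045 -1.695 1.182
endloop
endfacet
facet normal -0.692 0.694 0.202
outer loop
vertex -2.045 -1.695 1.182
vertex -0.915 -0.22 -0.017
vertex -1.522 -0.688 -0.489
endloop
endfacet
facet normal -0.675 -0.520 -0.524
outer loop
vertex -1.522 -0.688 -0.489
vertex -0.725 -3.02 0.797
vertex -2.045 -1.695 1.182
endloop
endfacet
facet normal 0.675 0.520 0.524
outer loop
vertex -1.438 -1.227 1.654
vertex 0.405 -1.545 -0.402
vertex -0.915 -0.22 -0.017
endloop
endfacet
facet normal -0.259 -0.498 0.827
outer loop
vertex -0.118 -2.552 1.269
vertex -1.438 -1.227 1.654
vertex -0.725 -3.02 0.797
endloop
endfacet
facet normal 0.675 0.520 0.524
outer loop
vertex -0.118 -2.552 1.269
vertex 0.405 -1.545 -0.402
vertex -1.438 -1.227 1.654
endloop
endfacet
facet normal 0.259 0.498 -0.827
outer loop
vertex -0.915 -0.22 -0.017
vertex 0.405 -1.545 -0.402
vertex -1.522 -0.688 -0.489
endloop
endfacet
facet normal -0.675 -0.520 -0.524
outer loop
vertex -0.202 -2.013 -0.874
vertex -0.725 -3.02 0.797
vertex -1.522 -0.688 -0.489
endloop
endfacet
facet normal 0.259 0.498 -0.827
outer loop
vertex -1.522 -0.688 -0.489
vertex 0.405 -1.545 -0.402
vertex -0.202 -2.013 -0.874
endloop
endfacet
facet normal 0.692 -0.694 -0.202
outer loop
vertex -0.202 -2.013 -0.874
vertex -0.118 -2.552 1.269
vertex -0.725 -3.02 0.797
endloop
endfacet
facet normal 0.692 -0.694 -0.202
outer loop
vertex 0.405 -1.545 -0.402
vertex -0.118 -2.552 1.269
vertex -0.202 -2.013 -0.874
endloop
endfacet

endsolid


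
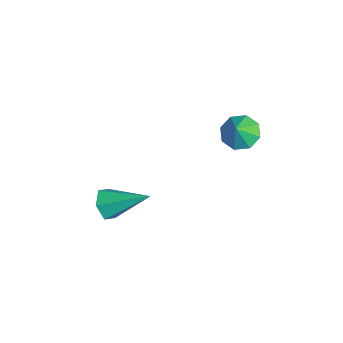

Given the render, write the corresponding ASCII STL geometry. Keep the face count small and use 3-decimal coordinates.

solid 
facet normal -0.415 -0.757 -0.504
outer loop
vertex -3.27 -4.485 -0.639
vertex -3.637 -3.969 -1.112
vertex -2.919 -4.236 -1.302
endloop
endfacet
facet normal 0.883 -0.310 0.351
outer loop
vertex -3.27 -4.485 -0.639
vertex -2.919 -4.236 -1.302
vertex -2.763 -2.371 -0.048
endloop
endfacet
facet normal -0.415 -0.758 -0.504
outer loop
vertex -2.919 -4.236 -1.302
vertex -3.637 -3.969 -1.112
vertex -3.286 -3.721 -1.774
endloop
endfacet
facet normal 0.872 0.221 -0.437
outer loop
vertex -2.919 -4.236 -1.302
vertex -3.286 -3.721 -1.774
vertex -2.763 -2.371 -0.048
endloop
endfacet
facet normal -0.415 -0.758 -0.504
outer loop
vertex -3.286 -3.721 -1.774
vertex -3.637 -3.969 -1.112
vertex -4.005 -3.454 -1.584
endloop
endfacet
facet normal 0.117 0.765 -0.634
outer loop
vertex -3.286 -3.721 -1.774
vertex -4.005 -3.454 -1.584
vertex -2.763 -2.371 -0.048
endloop
endfacet
facet normal -0.414 -0.758 -0.504
outer loop
vertex -4.005 -3.454 -1.584
vertex -3.637 -3.969 -1.112
vertex -4.356 -3.703 -0.921
endloop
endfacet
facet normal -0.628 0.777 -0.040
outer loop
vertex -4.005 -3.454 -1.584
vertex -4.356 -3.703 -0.921
vertex -2.763 -2.371 -0.048
endloop
endfacet
facet normal -0.414 -0.758 -0.504
outer loop
vertex -4.356 -3.703 -0.921
vertex -3.637 -3.969 -1.112
vertex -3.989 -4.218 -0.449
endloop
endfacet
facet normal -0.616 0.247 0.748
outer loop
vertex -4.356 -3.703 -0.921
vertex -3.989 -4.218 -0.449
vertex -2.763 -2.371 -0.048
endloop
endfacet
facet normal -0.415 -0.757 -0.505
outer loop
vertex -3.989 -4.218 -0.449
vertex -3.637 -3.969 -1.112
vertex -3.27 -4.485 -0.639
endloop
endfacet
facet normal 0.139 -0.297 0.945
outer loop
vertex -3.989 -4.218 -0.449
vertex -3.27 -4.485 -0.639
vertex -2.763 -2.371 -0.048
endloop
endfacet
facet normal -0.464 0.329 -0.823
outer loop
vertex -2.744 2.138 2.739
vertex -3.238 1.46 2.746
vertex -3.282 2.23 3.079
endloop
endfacet
facet normal 0.512 0.547 0.662
outer loop
vertex -2.744 2.138 2.739
vertex -3.282 2.23 3.079
vertex -2.762 1.12 3.594
endloop
endfacet
facet normal -0.462 0.330 -0.823
outer loop
vertex -3.282 2.23 3.079
vertex -3.238 1.46 2.746
vertex -3.795 1.87 3.223
endloop
endfacet
facet normal -0.031 0.409 0.912
outer loop
vertex -3.282 2.23 3.079
vertex -3.795 1.87 3.223
vertex -2.762 1.12 3.594
endloop
endfacet
facet normal -0.463 0.329 -0.823
outer loop
vertex -3.795 1.87 3.223
vertex -3.238 1.46 2.746
vertex -3.982 1.27 3.088
endloop
endfacet
facet normal -0.391 -0.085 0.917
outer loop
vertex -3.795 1.87 3.223
vertex -3.982 1.27 3.088
vertex -2.762 1.12 3.594
endloop
endfacet
facet normal -0.462 0.329 -0.823
outer loop
vertex -3.982 1.27 3.088
vertex -3.238 1.46 2.746
vertex -3.733 0.781 2.753
endloop
endfacet
facet normal -0.359 -0.645 0.675
outer loop
vertex -3.982 1.27 3.088
vertex -3.733 0.781 2.753
vertex -2.762 1.12 3.594
endloop
endfacet
facet normal -0.463 0.329 -0.823
outer loop
vertex -3.733 0.781 2.753
vertex -3.238 1.46 2.746
vertex -3.195 0.689 2.414
endloop
endfacet
facet normal 0.045 -0.944 0.328
outer loop
vertex -3.733 0.781 2.753
vertex -3.195 0.689 2.414
vertex -2.762 1.12 3.594
endloop
endfacet
facet normal -0.463 0.329 -0.823
outer loop
vertex -3.195 0.689 2.414
vertex -3.238 1.46 2.746
vertex -2.682 1.049 2.269
endloop
endfacet
facet normal 0.587 -0.805 0.079
outer loop
vertex -3.195 0.689 2.414
vertex -2.682 1.049 2.269
vertex -2.762 1.12 3.594
endloop
endfacet
facet normal -0.463 0.329 -0.823
outer loop
vertex -2.682 1.049 2.269
vertex -3.238 1.46 2.746
vertex -2.495 1.649 2.404
endloop
endfacet
facet normal 0.947 -0.312 0.074
outer loop
vertex -2.682 1.049 2.269
vertex -2.495 1.649 2.404
vertex -2.762 1.12 3.594
endloop
endfacet
facet normal -0.463 0.329 -0.823
outer loop
vertex -2.495 1.649 2.404
vertex -3.238 1.46 2.746
vertex -2.744 2.138 2.739
endloop
endfacet
facet normal 0.915 0.249 0.316
outer loop
vertex -2.495 1.649 2.404
vertex -2.744 2.138 2.739
vertex -2.762 1.12 3.594
endloop
endfacet

endsolid


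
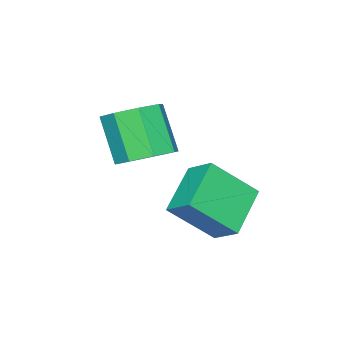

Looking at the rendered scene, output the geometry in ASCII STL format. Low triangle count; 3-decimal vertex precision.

solid 
facet normal -0.855 -0.197 0.481
outer loop
vertex -1.481 -0.468 -0.769
vertex -1.35 0.394 -0.183
vertex -2.383 0.492 -1.98
endloop
endfacet
facet normal -0.125 -0.821 -0.558
outer loop
vertex -0.93 0.826 -2.797
vertex -1.481 -0.468 -0.769
vertex -2.383 0.492 -1.98
endloop
endfacet
facet normal -0.855 -0.196 0.481
outer loop
vertex -2.383 0.492 -1.98
vertex -1.35 0.394 -0.183
vertex -2.252 1.354 -1.395
endloop
endfacet
facet normal -0.504 0.536 -0.677
outer loop
vertex -2.252 1.354 -1.395
vertex -0.93 0.826 -2.797
vertex -2.383 0.492 -1.98
endloop
endfacet
facet normal 0.504 -0.537 0.677
outer loop
vertex -1.481 -0.468 -0.769
vertex 0.103 0.728 -1.0
vertex -1.35 0.394 -0.183
endloop
endfacet
facet normal -0.124 -0.821 -0.558
outer loop
vertex -0.028 -0.134 -1.585
vertex -1.481 -0.468 -0.769
vertex -0.93 0.826 -2.797
endloop
endfacet
facet normal 0.504 -0.536 0.677
outer loop
vertex -0.028 -0.134 -1.585
vertex 0.103 0.728 -1.0
vertex -1.481 -0.468 -0.769
endloop
endfacet
facet normal 0.125 0.821 0.557
outer loop
vertex -1.35 0.394 -0.183
vertex 0.103 0.728 -1.0
vertex -2.252 1.354 -1.395
endloop
endfacet
facet normal -0.504 0.537 -0.677
outer loop
vertex -0.799 1.688 -2.211
vertex -0.93 0.826 -2.797
vertex -2.252 1.354 -1.395
endloop
endfacet
facet normal 0.125 0.821 0.558
outer loop
vertex -2.252 1.354 -1.395
vertex 0.103 0.728 -1.0
vertex -0.799 1.688 -2.211
endloop
endfacet
facet normal 0.855 0.197 -0.480
outer loop
vertex -0.799 1.688 -2.211
vertex -0.028 -0.134 -1.585
vertex -0.93 0.826 -2.797
endloop
endfacet
facet normal 0.855 0.196 -0.481
outer loop
vertex 0.103 0.728 -1.0
vertex -0.028 -0.134 -1.585
vertex -0.799 1.688 -2.211
endloop
endfacet
facet normal 0.237 0.498 -0.834
outer loop
vertex 0.35 -1.078 0.159
vertex -0.51 -1.152 -0.13
vertex -0.047 -0.544 0.365
endloop
endfacet
facet normal 0.786 0.405 0.467
outer loop
vertex 0.35 -1.078 0.159
vertex -0.047 -0.544 0.365
vertex -0.051 -1.915 1.56
endloop
endfacet
facet normal 0.786 0.405 0.467
outer loop
vertex -0.051 -1.915 1.56
vertex -0.047 -0.544 0.365
vertex -0.448 -1.381 1.765
endloop
endfacet
facet normal -0.239 -0.498 0.834
outer loop
vertex -0.051 -1.915 1.56
vertex -0.448 -1.381 1.765
vertex -0.91 -1.988 1.27
endloop
endfacet
facet normal 0.239 0.497 -0.834
outer loop
vertex -0.047 -0.544 0.365
vertex -0.51 -1.152 -0.13
vertex -0.715 -0.366 0.28
endloop
endfacet
facet normal 0.152 0.828 0.539
outer loop
vertex -0.047 -0.544 0.365
vertex -0.715 -0.366 0.28
vertex -0.448 -1.381 1.765
endloop
endfacet
facet normal 0.153 0.828 0.539
outer loop
vertex -0.448 -1.381 1.765
vertex -0.715 -0.366 0.28
vertex -1.116 -1.203 1.681
endloop
endfacet
facet normal -0.238 -0.499 0.833
outer loop
vertex -0.448 -1.381 1.765
vertex -1.116 -1.203 1.681
vertex -0.91 -1.988 1.27
endloop
endfacet
facet normal 0.239 0.497 -0.834
outer loop
vertex -0.715 -0.366 0.28
vertex -0.51 -1.152 -0.13
vertex -1.263 -0.648 -0.045
endloop
endfacet
facet normal -0.570 0.767 0.295
outer loop
vertex -0.715 -0.366 0.28
vertex -1.263 -0.648 -0.045
vertex -1.116 -1.203 1.681
endloop
endfacet
facet normal -0.569 0.767 0.295
outer loop
vertex -1.116 -1.203 1.681
vertex -1.263 -0.648 -0.045
vertex -1.663 -1.484 1.356
endloop
endfacet
facet normal -0.239 -0.499 0.833
outer loop
vertex -1.116 -1.203 1.681
vertex -1.663 -1.484 1.356
vertex -0.91 -1.988 1.27
endloop
endfacet
facet normal 0.239 0.498 -0.834
outer loop
vertex -1.263 -0.648 -0.045
vertex -0.51 -1.152 -0.13
vertex -1.369 -1.225 -0.42
endloop
endfacet
facet normal -0.959 0.255 -0.122
outer loop
vertex -1.263 -0.648 -0.045
vertex -1.369 -1.225 -0.42
vertex -1.663 -1.484 1.356
endloop
endfacet
facet normal -0.959 0.256 -0.121
outer loop
vertex -1.663 -1.484 1.356
vertex -1.369 -1.225 -0.42
vertex -1.77 -2.062 0.981
endloop
endfacet
facet normal -0.238 -0.497 0.834
outer loop
vertex -1.663 -1.484 1.356
vertex -1.77 -2.062 0.981
vertex -0.91 -1.988 1.27
endloop
endfacet
facet normal 0.239 0.498 -0.834
outer loop
vertex -1.369 -1.225 -0.42
vertex -0.51 -1.152 -0.13
vertex -0.972 -1.759 -0.625
endloop
endfacet
facet normal -0.786 -0.405 -0.467
outer loop
vertex -1.369 -1.225 -0.42
vertex -0.972 -1.759 -0.625
vertex -1.77 -2.062 0.981
endloop
endfacet
facet normal -0.786 -0.404 -0.467
outer loop
vertex -1.77 -2.062 0.981
vertex -0.972 -1.759 -0.625
vertex -1.373 -2.596 0.775
endloop
endfacet
facet normal -0.237 -0.498 0.834
outer loop
vertex -1.77 -2.062 0.981
vertex -1.373 -2.596 0.775
vertex -0.91 -1.988 1.27
endloop
endfacet
facet normal 0.238 0.499 -0.833
outer loop
vertex -0.972 -1.759 -0.625
vertex -0.51 -1.152 -0.13
vertex -0.304 -1.937 -0.541
endloop
endfacet
facet normal -0.153 -0.828 -0.539
outer loop
vertex -0.972 -1.759 -0.625
vertex -0.304 -1.937 -0.541
vertex -1.373 -2.596 0.775
endloop
endfacet
facet normal -0.152 -0.829 -0.539
outer loop
vertex -1.373 -2.596 0.775
vertex -0.304 -1.937 -0.541
vertex -0.705 -2.774 0.86
endloop
endfacet
facet normal -0.239 -0.497 0.834
outer loop
vertex -1.373 -2.596 0.775
vertex -0.705 -2.774 0.86
vertex -0.91 -1.988 1.27
endloop
endfacet
facet normal 0.239 0.499 -0.833
outer loop
vertex -0.304 -1.937 -0.541
vertex -0.51 -1.152 -0.13
vertex 0.243 -1.656 -0.216
endloop
endfacet
facet normal 0.570 -0.767 -0.295
outer loop
vertex -0.304 -1.937 -0.541
vertex 0.243 -1.656 -0.216
vertex -0.705 -2.774 0.86
endloop
endfacet
facet normal 0.570 -0.767 -0.295
outer loop
vertex -0.705 -2.774 0.86
vertex 0.243 -1.656 -0.216
vertex -0.157 -2.492 1.185
endloop
endfacet
facet normal -0.239 -0.497 0.834
outer loop
vertex -0.705 -2.774 0.86
vertex -0.157 -2.492 1.185
vertex -0.91 -1.988 1.27
endloop
endfacet
facet normal 0.238 0.497 -0.834
outer loop
vertex 0.243 -1.656 -0.216
vertex -0.51 -1.152 -0.13
vertex 0.35 -1.078 0.159
endloop
endfacet
facet normal 0.959 -0.256 0.121
outer loop
vertex 0.243 -1.656 -0.216
vertex 0.35 -1.078 0.159
vertex -0.157 -2.492 1.185
endloop
endfacet
facet normal 0.959 -0.255 0.122
outer loop
vertex -0.157 -2.492 1.185
vertex 0.35 -1.078 0.159
vertex -0.051 -1.915 1.56
endloop
endfacet
facet normal -0.239 -0.498 0.834
outer loop
vertex -0.157 -2.492 1.185
vertex -0.051 -1.915 1.56
vertex -0.91 -1.988 1.27
endloop
endfacet

endsolid


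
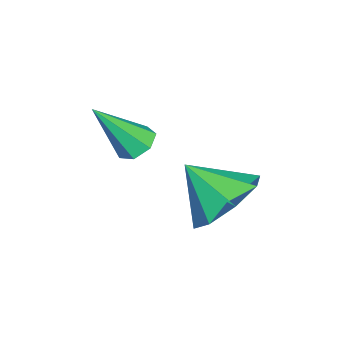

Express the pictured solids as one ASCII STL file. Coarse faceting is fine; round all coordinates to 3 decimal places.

solid 
facet normal 0.130 0.731 -0.669
outer loop
vertex 3.123 1.994 0.533
vertex 2.065 2.153 0.501
vertex 2.872 2.544 1.085
endloop
endfacet
facet normal 0.708 -0.313 0.634
outer loop
vertex 3.123 1.994 0.533
vertex 2.872 2.544 1.085
vertex 1.875 1.087 1.479
endloop
endfacet
facet normal 0.131 0.730 -0.670
outer loop
vertex 2.872 2.544 1.085
vertex 2.065 2.153 0.501
vertex 2.149 2.866 1.294
endloop
endfacet
facet normal 0.299 0.053 0.953
outer loop
vertex 2.872 2.544 1.085
vertex 2.149 2.866 1.294
vertex 1.875 1.087 1.479
endloop
endfacet
facet normal 0.131 0.730 -0.670
outer loop
vertex 2.149 2.866 1.294
vertex 2.065 2.153 0.501
vertex 1.377 2.77 1.039
endloop
endfacet
facet normal -0.327 0.147 0.934
outer loop
vertex 2.149 2.866 1.294
vertex 1.377 2.77 1.039
vertex 1.875 1.087 1.479
endloop
endfacet
facet normal 0.131 0.730 -0.670
outer loop
vertex 1.377 2.77 1.039
vertex 2.065 2.153 0.501
vertex 1.008 2.313 0.469
endloop
endfacet
facet normal -0.804 -0.084 0.588
outer loop
vertex 1.377 2.77 1.039
vertex 1.008 2.313 0.469
vertex 1.875 1.087 1.479
endloop
endfacet
facet normal 0.131 0.731 -0.670
outer loop
vertex 1.008 2.313 0.469
vertex 2.065 2.153 0.501
vertex 1.259 1.762 -0.083
endloop
endfacet
facet normal -0.854 -0.507 0.118
outer loop
vertex 1.008 2.313 0.469
vertex 1.259 1.762 -0.083
vertex 1.875 1.087 1.479
endloop
endfacet
facet normal 0.131 0.731 -0.670
outer loop
vertex 1.259 1.762 -0.083
vertex 2.065 2.153 0.501
vertex 1.982 1.44 -0.293
endloop
endfacet
facet normal -0.447 -0.872 -0.201
outer loop
vertex 1.259 1.762 -0.083
vertex 1.982 1.44 -0.293
vertex 1.875 1.087 1.479
endloop
endfacet
facet normal 0.130 0.731 -0.670
outer loop
vertex 1.982 1.44 -0.293
vertex 2.065 2.153 0.501
vertex 2.754 1.536 -0.038
endloop
endfacet
facet normal 0.180 -0.967 -0.182
outer loop
vertex 1.982 1.44 -0.293
vertex 2.754 1.536 -0.038
vertex 1.875 1.087 1.479
endloop
endfacet
facet normal 0.130 0.731 -0.670
outer loop
vertex 2.754 1.536 -0.038
vertex 2.065 2.153 0.501
vertex 3.123 1.994 0.533
endloop
endfacet
facet normal 0.658 -0.735 0.164
outer loop
vertex 2.754 1.536 -0.038
vertex 3.123 1.994 0.533
vertex 1.875 1.087 1.479
endloop
endfacet
facet normal -0.285 0.522 -0.804
outer loop
vertex 2.32 -0.003 1.793
vertex 1.774 -0.098 1.925
vertex 2.109 0.334 2.087
endloop
endfacet
facet normal 0.904 0.342 0.257
outer loop
vertex 2.32 -0.003 1.793
vertex 2.109 0.334 2.087
vertex 2.266 -1.002 3.315
endloop
endfacet
facet normal -0.285 0.522 -0.804
outer loop
vertex 2.109 0.334 2.087
vertex 1.774 -0.098 1.925
vertex 1.645 0.346 2.259
endloop
endfacet
facet normal 0.274 0.668 0.692
outer loop
vertex 2.109 0.334 2.087
vertex 1.645 0.346 2.259
vertex 2.266 -1.002 3.315
endloop
endfacet
facet normal -0.283 0.523 -0.804
outer loop
vertex 1.645 0.346 2.259
vertex 1.774 -0.098 1.925
vertex 1.278 0.024 2.179
endloop
endfacet
facet normal -0.502 0.378 0.778
outer loop
vertex 1.645 0.346 2.259
vertex 1.278 0.024 2.179
vertex 2.266 -1.002 3.315
endloop
endfacet
facet normal -0.284 0.522 -0.805
outer loop
vertex 1.278 0.024 2.179
vertex 1.774 -0.098 1.925
vertex 1.285 -0.39 1.908
endloop
endfacet
facet normal -0.838 -0.309 0.450
outer loop
vertex 1.278 0.024 2.179
vertex 1.285 -0.39 1.908
vertex 2.266 -1.002 3.315
endloop
endfacet
facet normal -0.285 0.524 -0.803
outer loop
vertex 1.285 -0.39 1.908
vertex 1.774 -0.098 1.925
vertex 1.66 -0.583 1.649
endloop
endfacet
facet normal -0.482 -0.875 -0.045
outer loop
vertex 1.285 -0.39 1.908
vertex 1.66 -0.583 1.649
vertex 2.266 -1.002 3.315
endloop
endfacet
facet normal -0.284 0.524 -0.803
outer loop
vertex 1.66 -0.583 1.649
vertex 1.774 -0.098 1.925
vertex 2.121 -0.411 1.598
endloop
endfacet
facet normal 0.297 -0.895 -0.333
outer loop
vertex 1.66 -0.583 1.649
vertex 2.121 -0.411 1.598
vertex 2.266 -1.002 3.315
endloop
endfacet
facet normal -0.285 0.523 -0.803
outer loop
vertex 2.121 -0.411 1.598
vertex 1.774 -0.098 1.925
vertex 2.32 -0.003 1.793
endloop
endfacet
facet normal 0.915 -0.352 -0.198
outer loop
vertex 2.121 -0.411 1.598
vertex 2.32 -0.003 1.793
vertex 2.266 -1.002 3.315
endloop
endfacet

endsolid
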